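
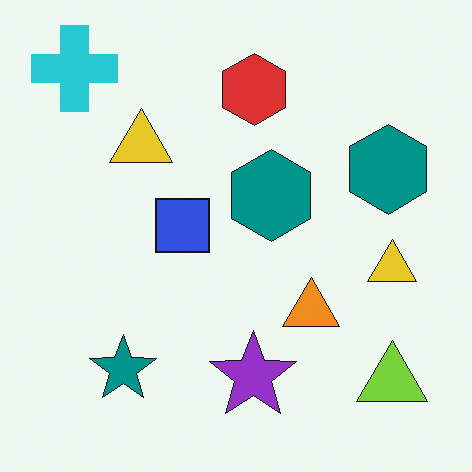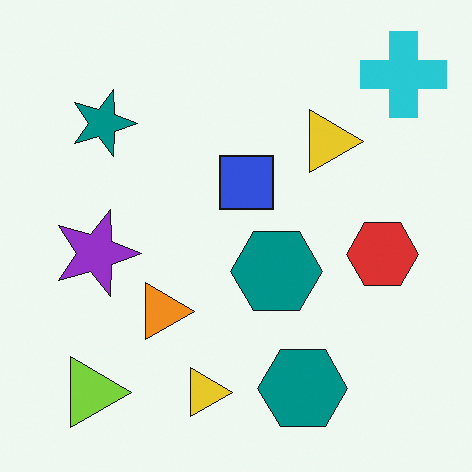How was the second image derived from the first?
The transformation is: rotated 90° clockwise.

The cyan cross sits in the top-left of the first image and the top-right of the second — consistent with a whole-image 90° clockwise rotation.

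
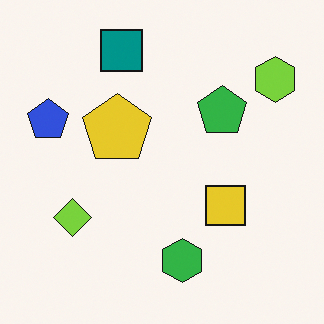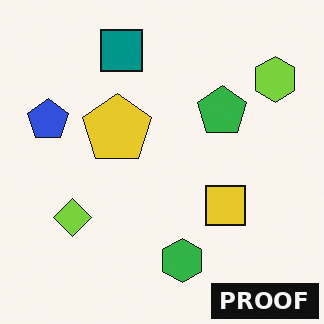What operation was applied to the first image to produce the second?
The image was watermarked with the text "PROOF" in the lower-right corner.

A dark label reading "PROOF" appears in the lower-right corner.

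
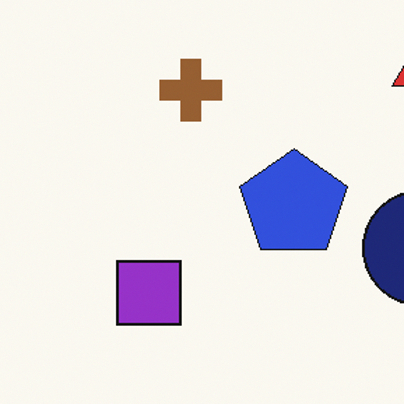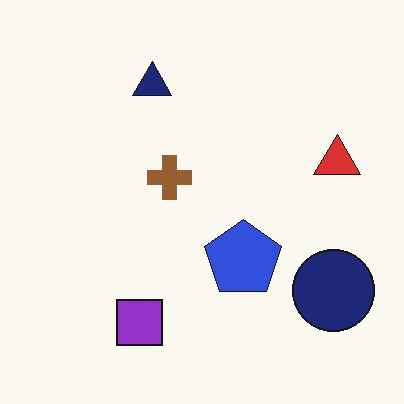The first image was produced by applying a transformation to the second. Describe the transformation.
Cropped slightly and scaled back up.

The visible shapes are larger and the field of view is narrower; shapes near the original edges may be partly or wholly outside the frame — a crop-and-rescale.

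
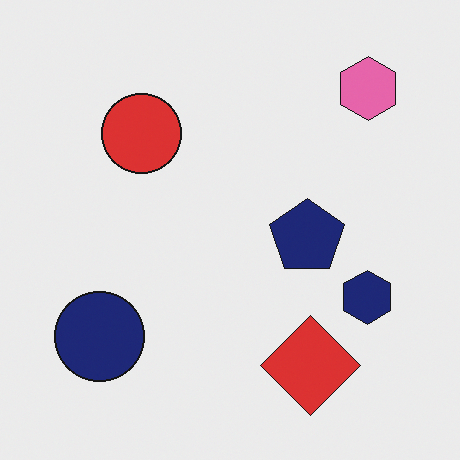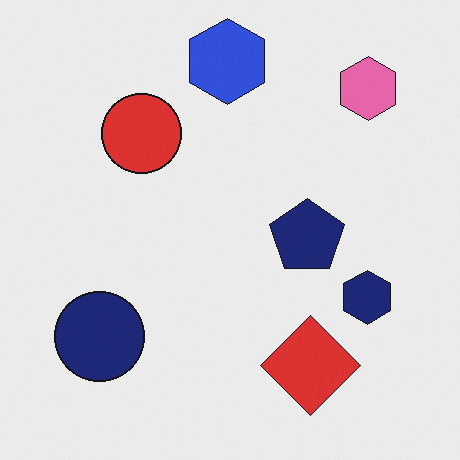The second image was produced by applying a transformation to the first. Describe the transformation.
Overlaid with an additional blue hexagon.

A blue hexagon appears in the second image that is absent from the first.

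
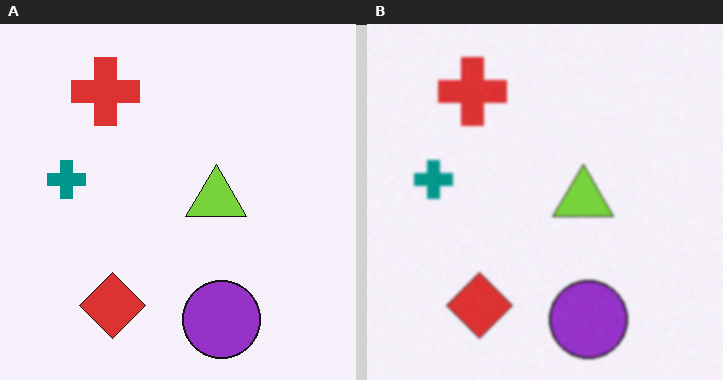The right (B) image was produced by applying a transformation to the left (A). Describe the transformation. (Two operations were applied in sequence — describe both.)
It was degraded with subtle gaussian noise, then given a subtle gaussian blur.

Random speckle covers the whole image, including the flat background. Shape edges and outlines are uniformly softened across the whole image.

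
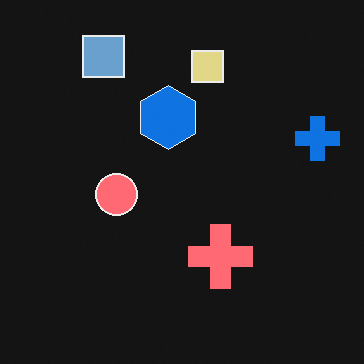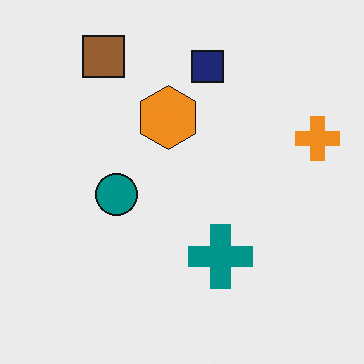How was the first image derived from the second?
It was color-inverted (negative).

The light background has become dark and every shape's color is its complement — a photographic negative.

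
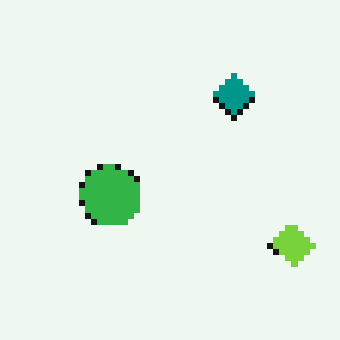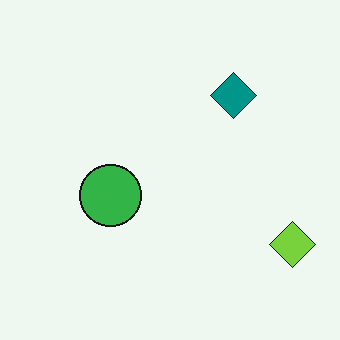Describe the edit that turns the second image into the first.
The first image is the second moderately pixelated.

Shapes are reduced to large square blocks; fine edges and outlines are lost — a downscale-then-upscale (mosaic) effect.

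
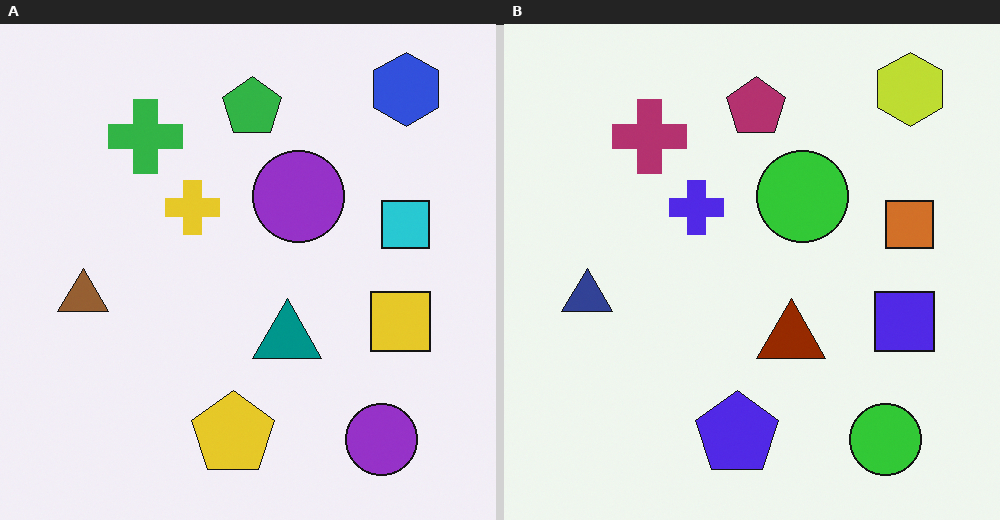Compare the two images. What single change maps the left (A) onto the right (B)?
It was hue-shifted through roughly half the color wheel.

Every shape's color has rotated by the same amount around the hue wheel — a uniform hue shift.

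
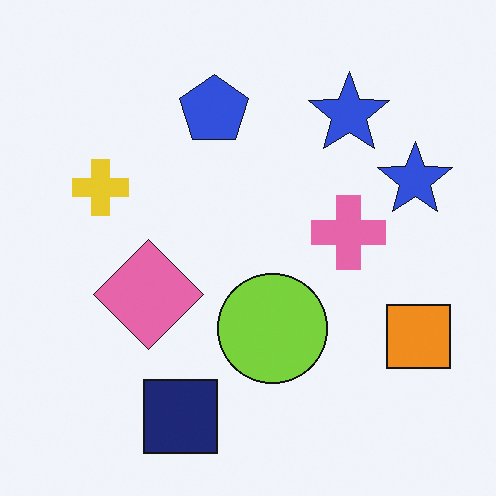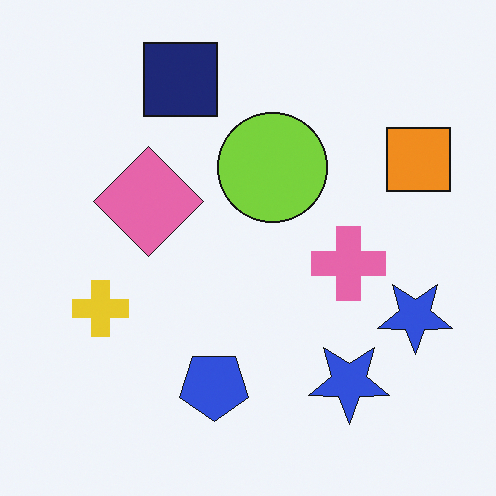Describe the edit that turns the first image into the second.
This is the original image flipped vertically (top ↔ bottom).

The navy square is in the bottom of the first image and the top of the second — shapes on opposite sides of the horizontal midline have swapped in a mirror flip.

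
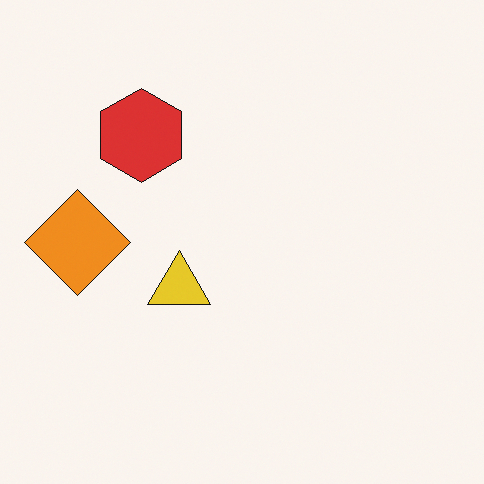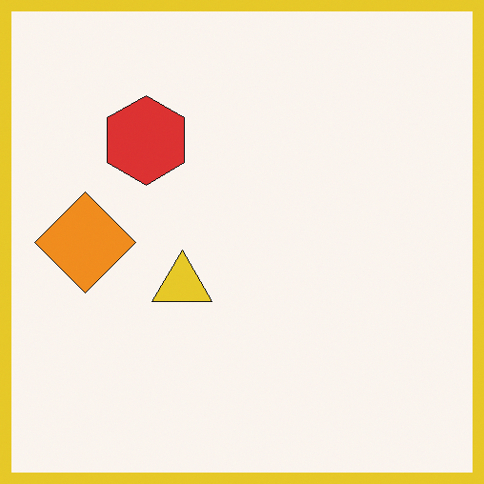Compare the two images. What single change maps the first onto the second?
It was framed with a yellow border.

A solid yellow frame runs around the edge of the second image, with the content slightly shrunk inside it.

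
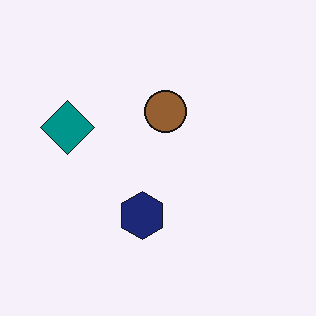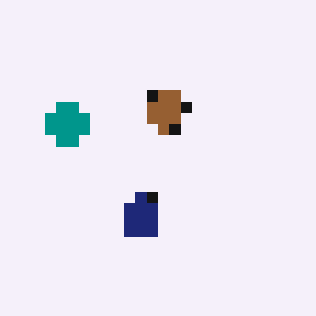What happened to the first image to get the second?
The transformation is: heavily pixelated into large blocks.

Shapes are reduced to large square blocks; fine edges and outlines are lost — a downscale-then-upscale (mosaic) effect.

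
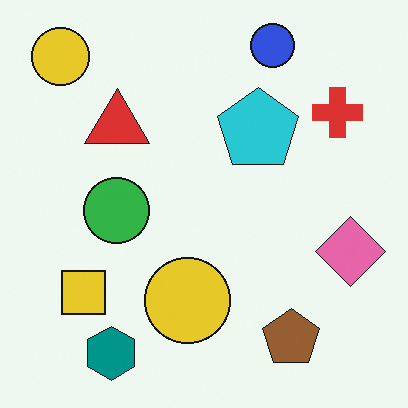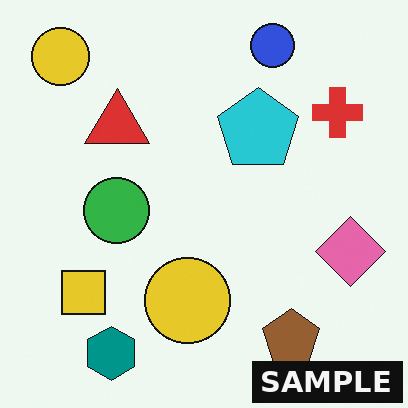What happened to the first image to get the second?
The image was watermarked with the text "SAMPLE" in the lower-right corner.

A dark label reading "SAMPLE" appears in the lower-right corner.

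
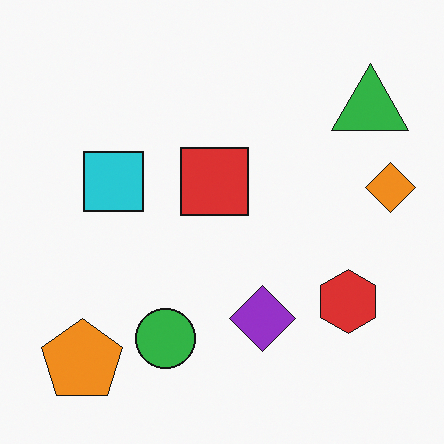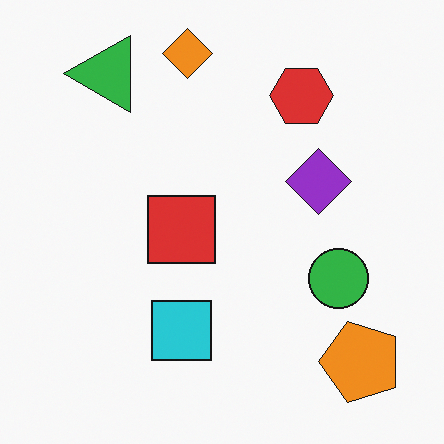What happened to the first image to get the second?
It was rotated 90° counter-clockwise.

The orange pentagon sits in the bottom-left of the first image and the bottom-right of the second — consistent with a whole-image 90° counter-clockwise rotation.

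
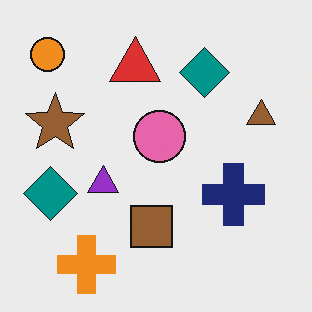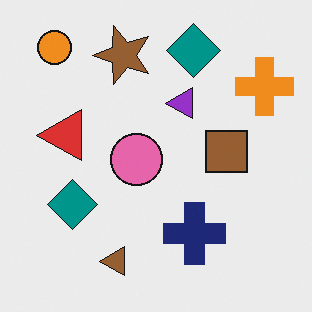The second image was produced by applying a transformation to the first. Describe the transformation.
The image was transposed (reflected across the top-left ↔ bottom-right diagonal).

Shapes have swapped their row and column positions — what was in the top-right is now in the bottom-left — a diagonal reflection.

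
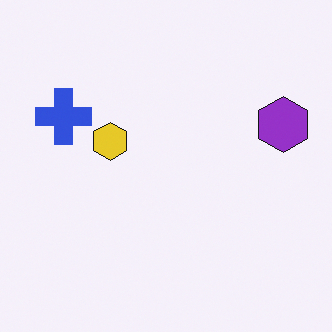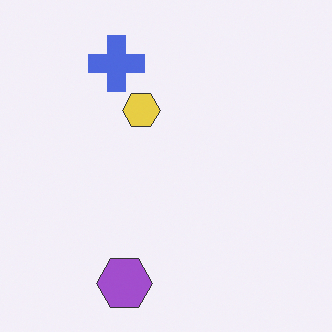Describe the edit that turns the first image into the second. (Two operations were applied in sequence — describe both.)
Transposed (reflected across the top-left ↔ bottom-right diagonal), then given slightly reduced contrast.

Shapes have swapped their row and column positions — what was in the top-right is now in the bottom-left — a diagonal reflection. Tones are pushed toward mid-grey across the whole image — a global contrast change.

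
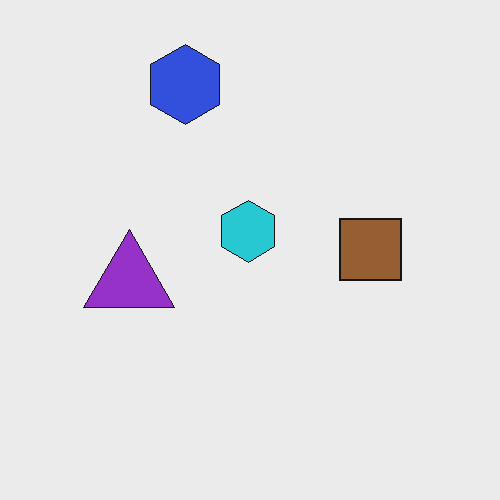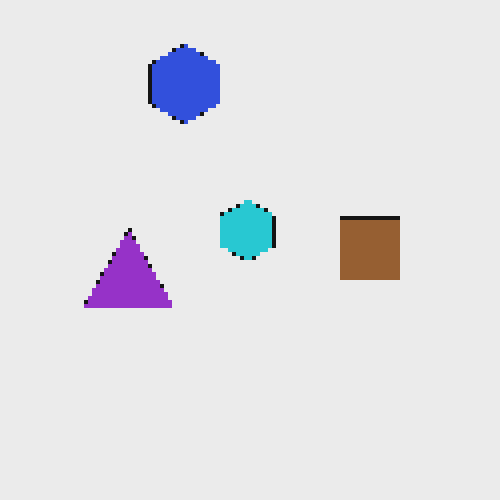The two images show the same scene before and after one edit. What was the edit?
It was lightly pixelated (a mild mosaic effect).

Shapes are reduced to large square blocks; fine edges and outlines are lost — a downscale-then-upscale (mosaic) effect.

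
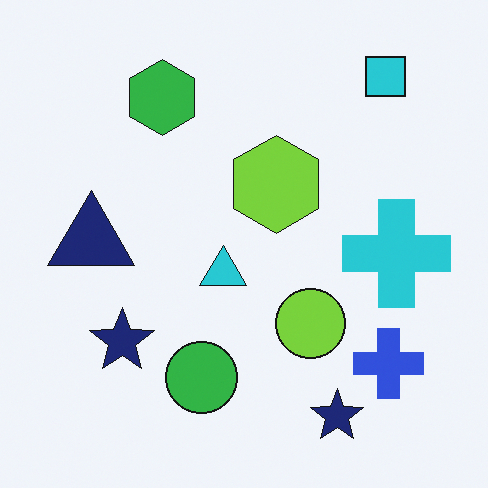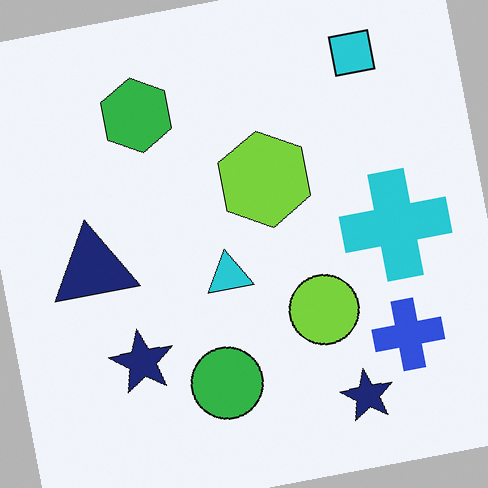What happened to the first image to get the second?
This is the original image rotated counter-clockwise by a few degrees.

Every shape is tilted by the same angle and the image corners show triangular fill wedges — a whole-image rotation by a non-right angle.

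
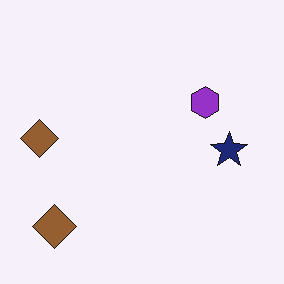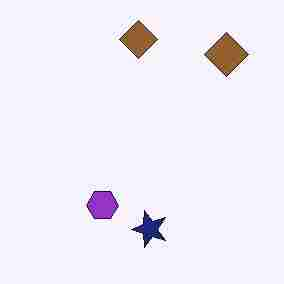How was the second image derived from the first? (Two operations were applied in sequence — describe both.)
This is the original image transposed (reflected across the top-left ↔ bottom-right diagonal), then heavily JPEG-compressed with obvious blocking artifacts.

Shapes have swapped their row and column positions — what was in the top-right is now in the bottom-left — a diagonal reflection. Blocky 8×8 compression artifacts appear around shape edges and the flat background shows ringing — characteristic JPEG degradation.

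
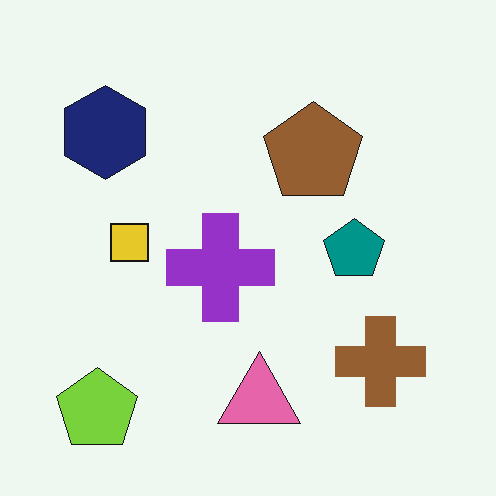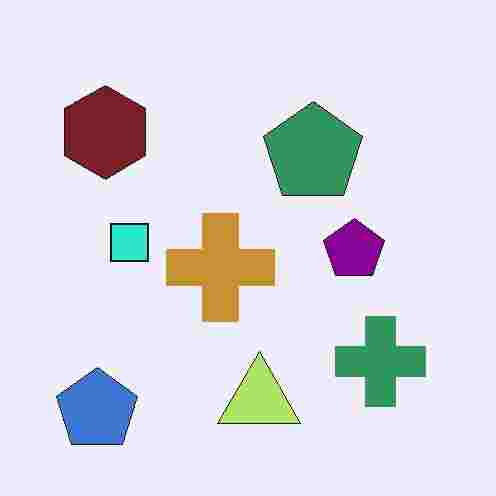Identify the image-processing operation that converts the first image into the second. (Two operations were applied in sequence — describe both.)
Hue-shifted by a moderate amount, then degraded with heavy JPEG compression.

Every shape's color has rotated by the same amount around the hue wheel — a uniform hue shift. Blocky 8×8 compression artifacts appear around shape edges and the flat background shows ringing — characteristic JPEG degradation.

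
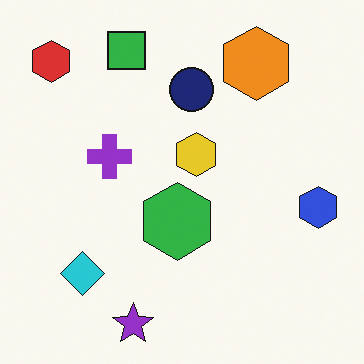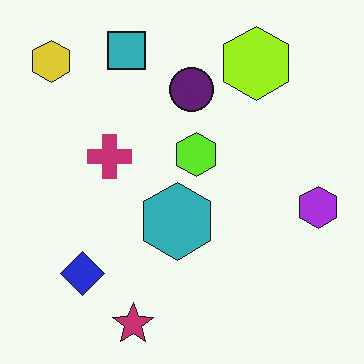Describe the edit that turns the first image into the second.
The transformation is: hue-shifted slightly.

Every shape's color has rotated by the same amount around the hue wheel — a uniform hue shift.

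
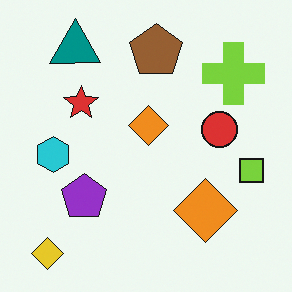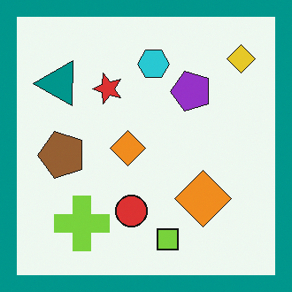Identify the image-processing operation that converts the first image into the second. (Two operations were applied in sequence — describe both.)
The image was transposed (reflected across the top-left ↔ bottom-right diagonal), then framed with a teal border.

Shapes have swapped their row and column positions — what was in the top-right is now in the bottom-left — a diagonal reflection. A solid teal frame runs around the edge of the second image, with the content slightly shrunk inside it.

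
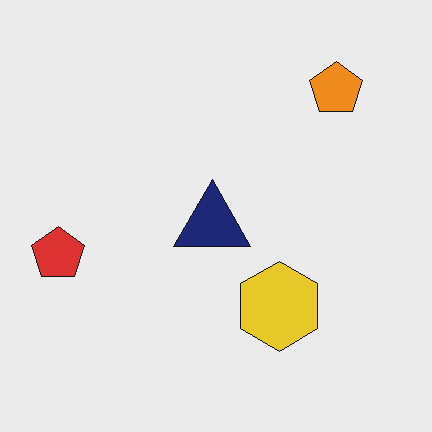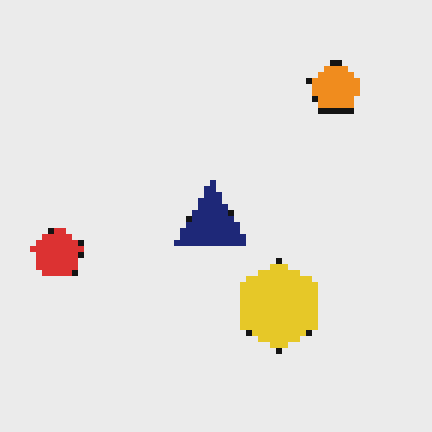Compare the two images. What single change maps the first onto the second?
It was pixelated into visible square blocks.

Shapes are reduced to large square blocks; fine edges and outlines are lost — a downscale-then-upscale (mosaic) effect.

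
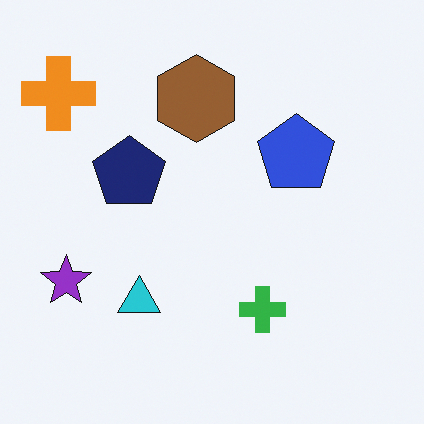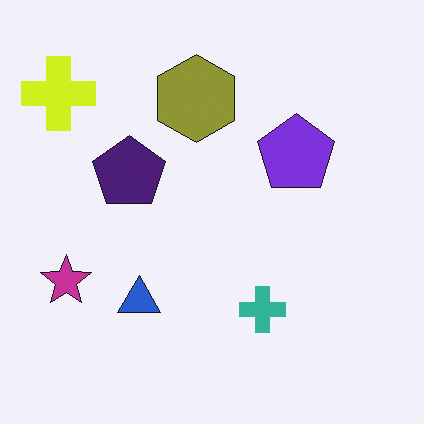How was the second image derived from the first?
Hue-shifted slightly.

Every shape's color has rotated by the same amount around the hue wheel — a uniform hue shift.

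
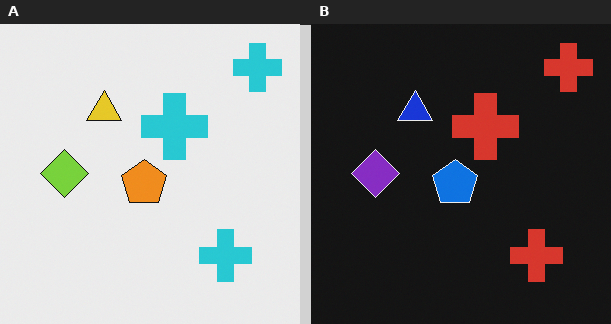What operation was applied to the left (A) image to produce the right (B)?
The transformation is: color-inverted (negative).

The light background has become dark and every shape's color is its complement — a photographic negative.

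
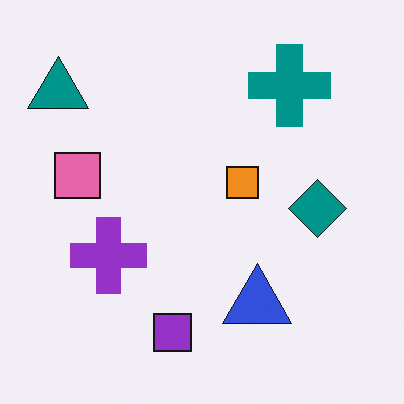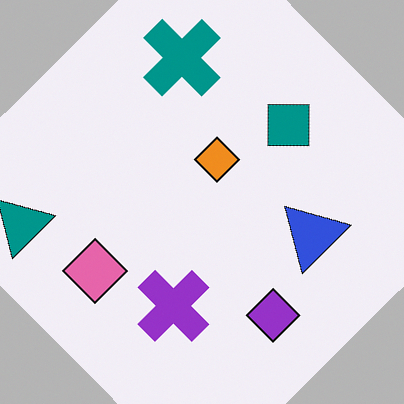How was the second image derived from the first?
Rotated counter-clockwise by a large amount — several tens of degrees.

Every shape is tilted by the same angle and the image corners show triangular fill wedges — a whole-image rotation by a non-right angle.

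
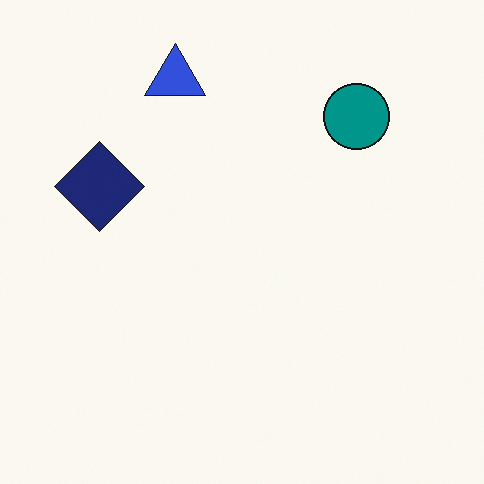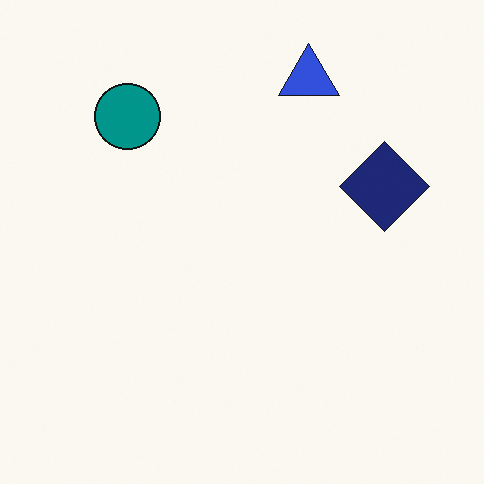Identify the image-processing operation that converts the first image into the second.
Flipped horizontally (left ↔ right).

The navy diamond is in the left of the first image and the right of the second — shapes on opposite sides of the vertical midline have swapped in a mirror flip.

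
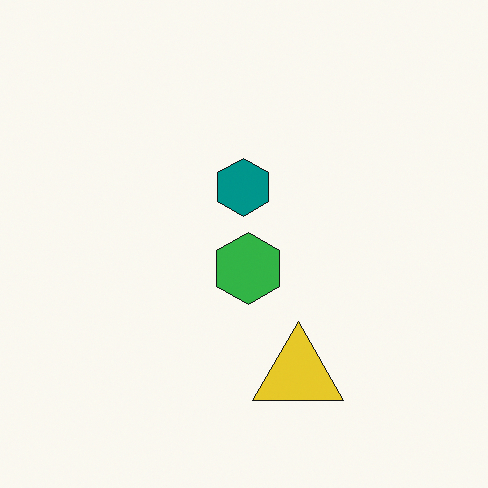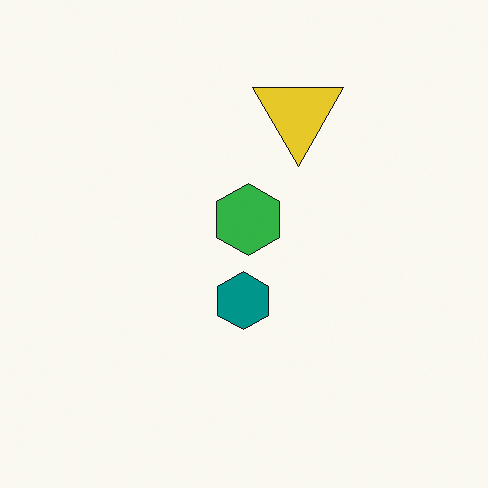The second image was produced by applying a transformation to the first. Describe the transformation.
It was flipped vertically (top ↔ bottom).

The yellow triangle is in the bottom of the first image and the top of the second — shapes on opposite sides of the horizontal midline have swapped in a mirror flip.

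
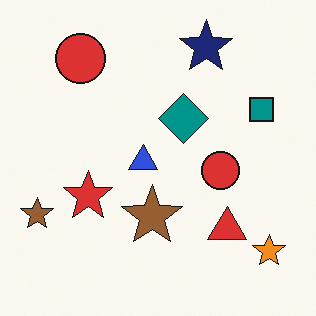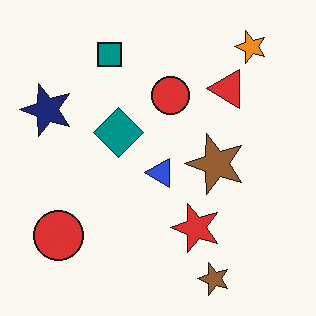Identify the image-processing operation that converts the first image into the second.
Rotated 90° counter-clockwise.

The orange star sits in the bottom-right of the first image and the top-right of the second — consistent with a whole-image 90° counter-clockwise rotation.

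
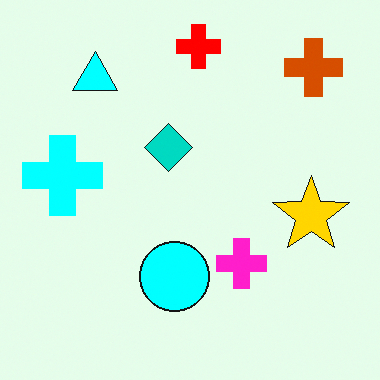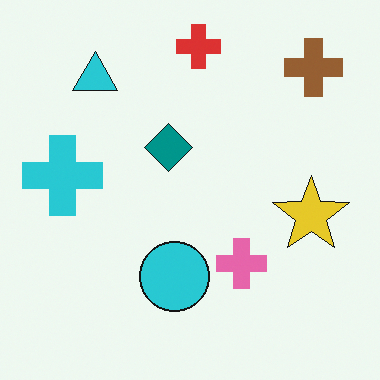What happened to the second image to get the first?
It was made much more vivid (saturation change).

All colors are more vivid — a global saturation change.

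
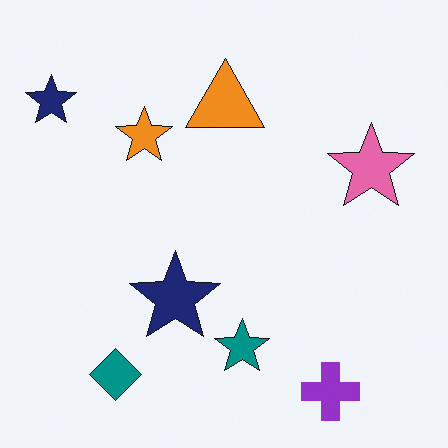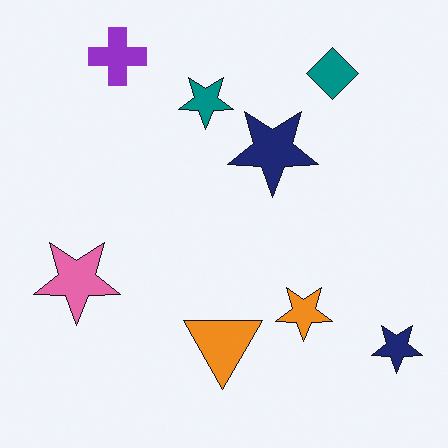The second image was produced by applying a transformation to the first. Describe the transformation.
This is the original image rotated 180°.

The purple cross sits in the bottom-right of the first image and the top-left of the second — consistent with a whole-image 180° rotation.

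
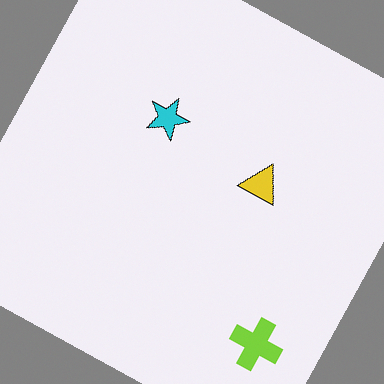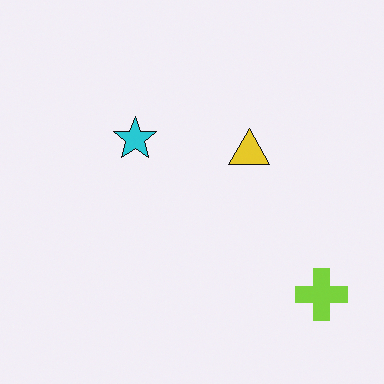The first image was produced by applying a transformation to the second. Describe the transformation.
The image was rotated clockwise by a clearly visible amount.

Every shape is tilted by the same angle and the image corners show triangular fill wedges — a whole-image rotation by a non-right angle.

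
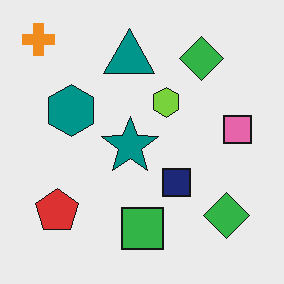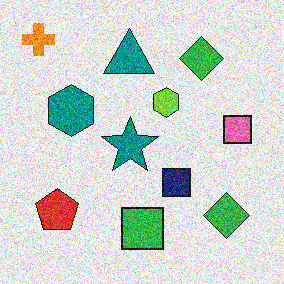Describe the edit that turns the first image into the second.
Degraded with strong gaussian noise.

Random speckle covers the whole image, including the flat background.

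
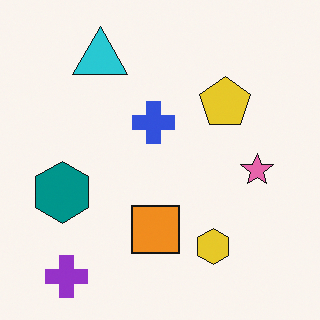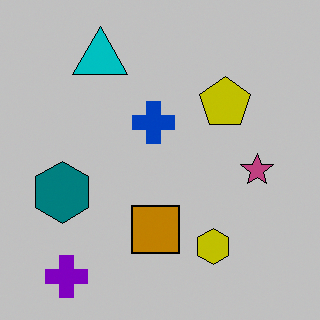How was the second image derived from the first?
The image was heavily posterized to just a handful of flat colors.

Each flat color has snapped to a coarser quantized level — most visibly, the near-white background has dropped to a flat grey.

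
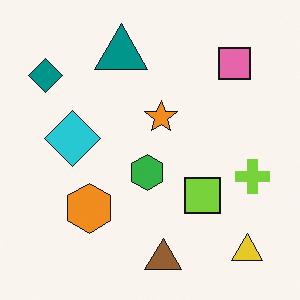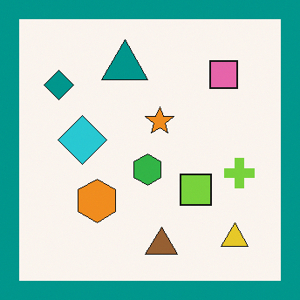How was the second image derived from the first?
The transformation is: framed with a teal border.

A solid teal frame runs around the edge of the second image, with the content slightly shrunk inside it.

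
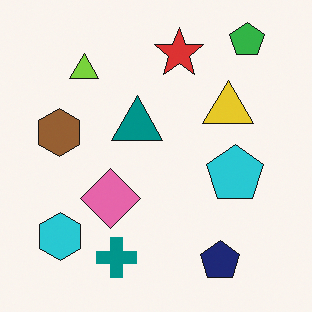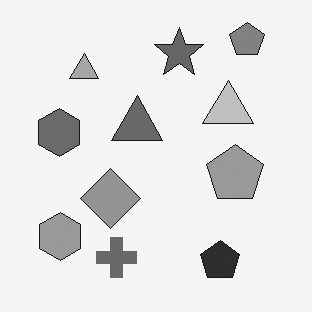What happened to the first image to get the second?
This is the original image converted to grayscale.

All color is removed — every shape is now a shade of grey.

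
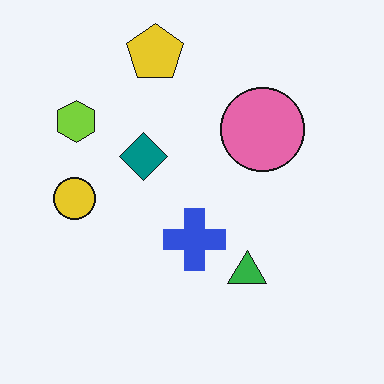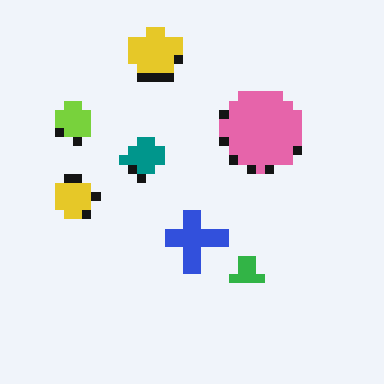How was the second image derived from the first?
The image was heavily pixelated into large blocks.

Shapes are reduced to large square blocks; fine edges and outlines are lost — a downscale-then-upscale (mosaic) effect.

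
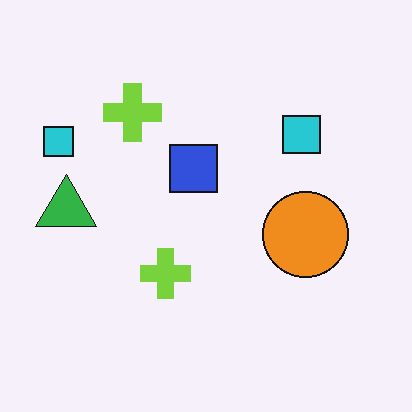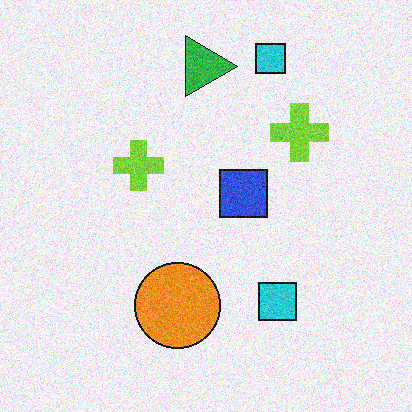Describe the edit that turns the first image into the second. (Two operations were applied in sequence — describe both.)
It was rotated 90° clockwise, then degraded with moderate additive noise.

The green triangle sits in the left of the first image and the top of the second — consistent with a whole-image 90° clockwise rotation. Random speckle covers the whole image, including the flat background.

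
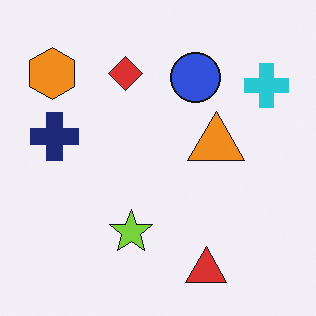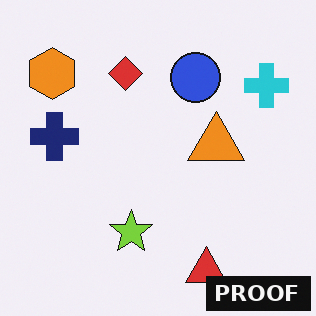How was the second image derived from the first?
This is the original image watermarked with the text "PROOF" in the lower-right corner.

A dark label reading "PROOF" appears in the lower-right corner.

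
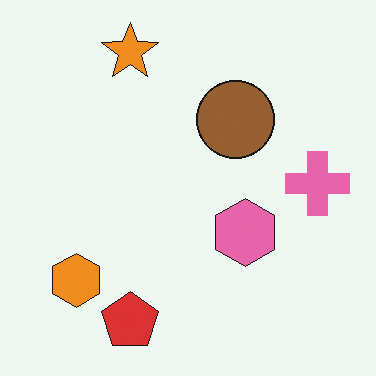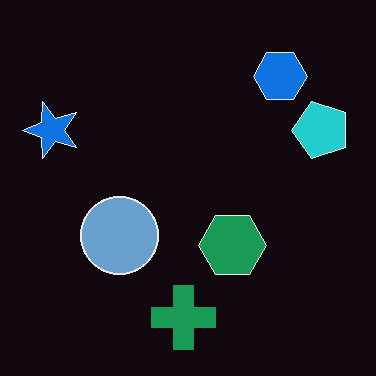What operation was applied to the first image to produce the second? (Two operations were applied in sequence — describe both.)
The image was color-inverted (negative), then transposed (reflected across the top-left ↔ bottom-right diagonal).

The light background has become dark and every shape's color is its complement — a photographic negative. Shapes have swapped their row and column positions — what was in the top-right is now in the bottom-left — a diagonal reflection.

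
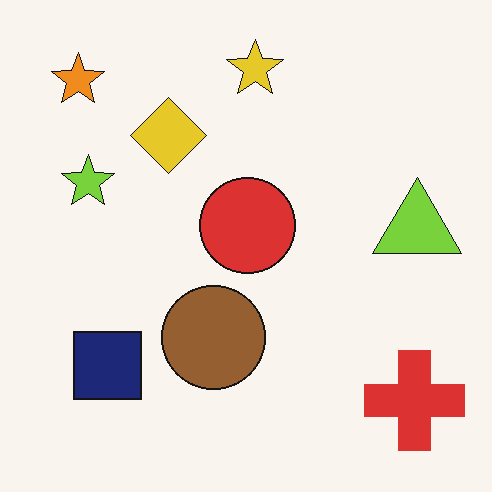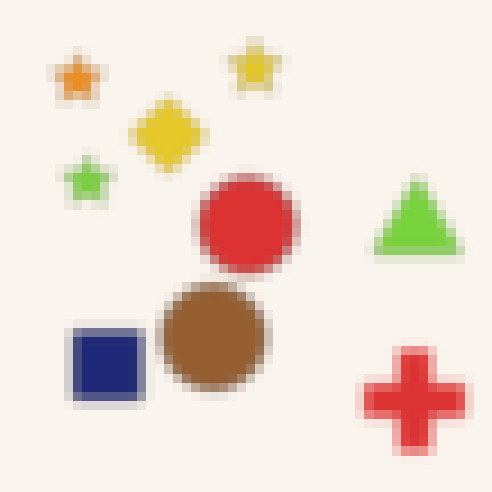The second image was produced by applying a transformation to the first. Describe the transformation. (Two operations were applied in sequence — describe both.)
The image was noticeably gaussian-blurred, then heavily pixelated into large blocks.

Shape edges and outlines are uniformly softened across the whole image. Shapes are reduced to large square blocks; fine edges and outlines are lost — a downscale-then-upscale (mosaic) effect.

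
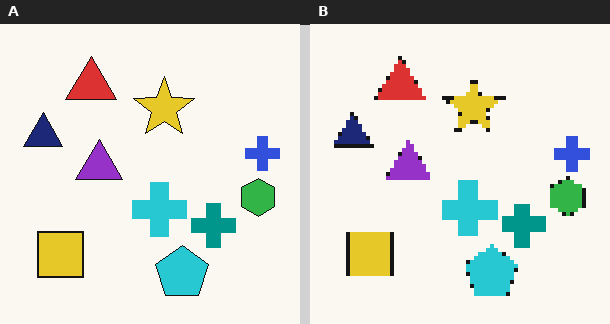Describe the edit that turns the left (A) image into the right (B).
This is the original image lightly pixelated (a mild mosaic effect).

Shapes are reduced to large square blocks; fine edges and outlines are lost — a downscale-then-upscale (mosaic) effect.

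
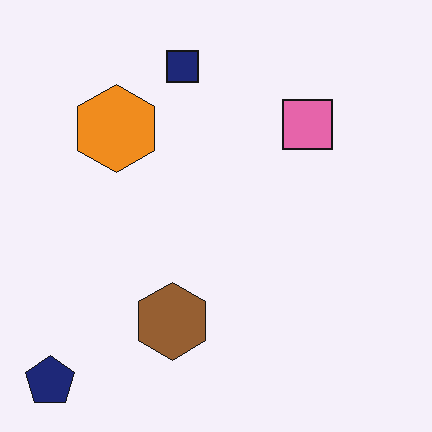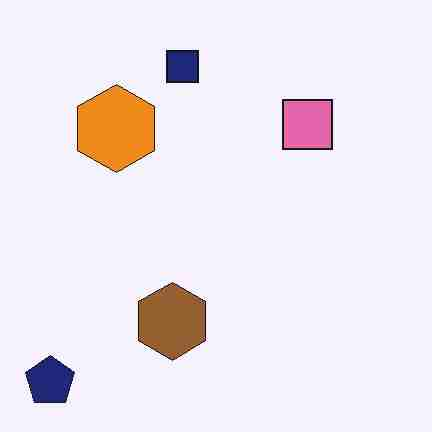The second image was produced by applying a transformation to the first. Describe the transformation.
Degraded with heavy JPEG compression.

Blocky 8×8 compression artifacts appear around shape edges and the flat background shows ringing — characteristic JPEG degradation.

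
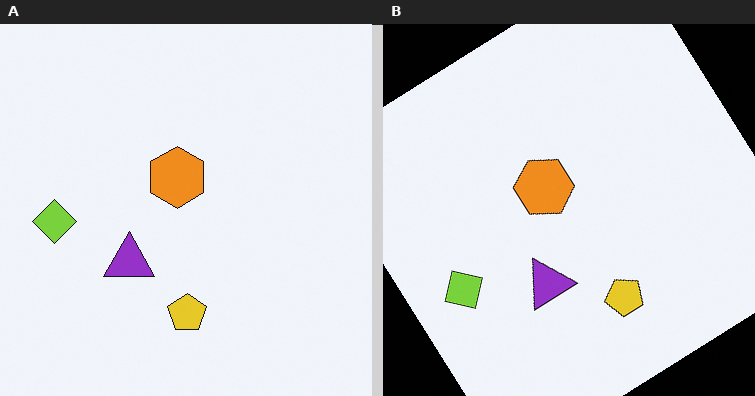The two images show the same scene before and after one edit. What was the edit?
The right (B) image is the left (A) rotated counter-clockwise by a large amount — several tens of degrees.

Every shape is tilted by the same angle and the image corners show triangular fill wedges — a whole-image rotation by a non-right angle.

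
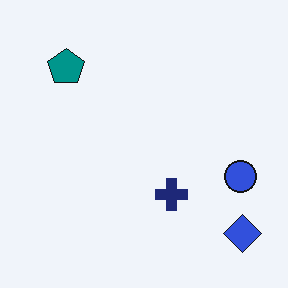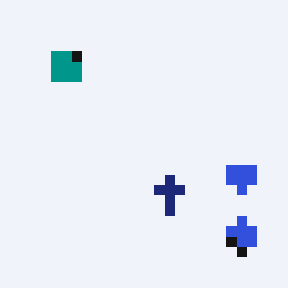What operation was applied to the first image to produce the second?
This is the original image heavily pixelated into large blocks.

Shapes are reduced to large square blocks; fine edges and outlines are lost — a downscale-then-upscale (mosaic) effect.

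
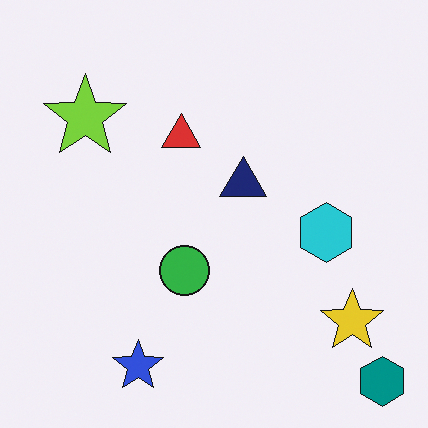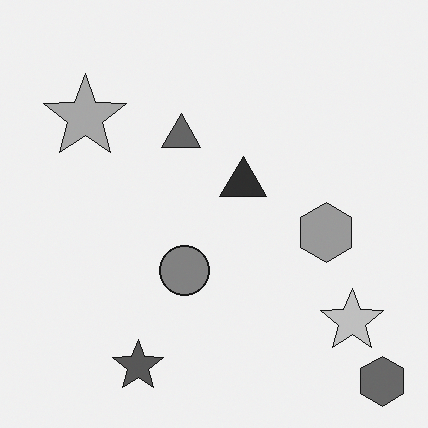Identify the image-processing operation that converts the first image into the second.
This is the original image converted to grayscale.

All color is removed — every shape is now a shade of grey.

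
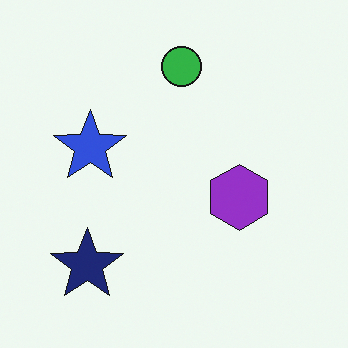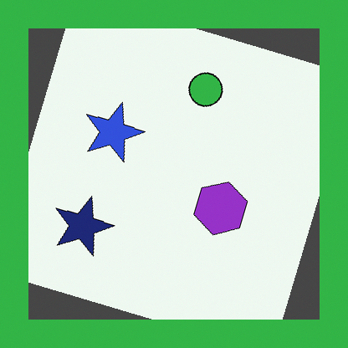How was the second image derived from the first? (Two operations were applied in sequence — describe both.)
It was rotated clockwise by a clearly visible amount, then framed with a green border.

Every shape is tilted by the same angle and the image corners show triangular fill wedges — a whole-image rotation by a non-right angle. A solid green frame runs around the edge of the second image, with the content slightly shrunk inside it.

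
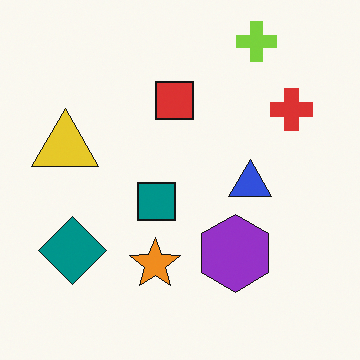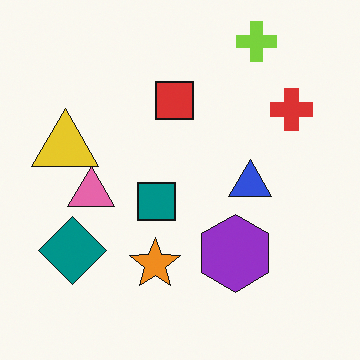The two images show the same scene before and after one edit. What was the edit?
Overlaid with an additional pink triangle.

A pink triangle appears in the second image that is absent from the first.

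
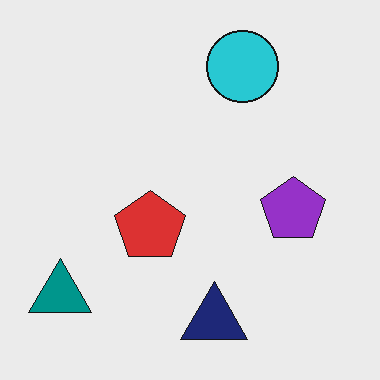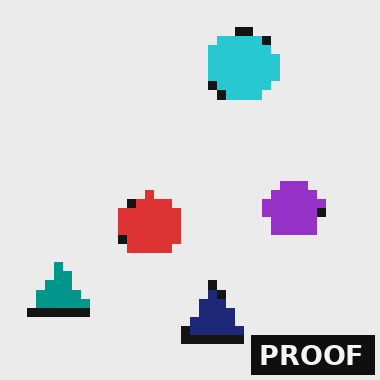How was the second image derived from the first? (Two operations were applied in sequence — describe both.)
The image was heavily pixelated into large blocks, then watermarked with the text "PROOF" in the lower-right corner.

Shapes are reduced to large square blocks; fine edges and outlines are lost — a downscale-then-upscale (mosaic) effect. A dark label reading "PROOF" appears in the lower-right corner.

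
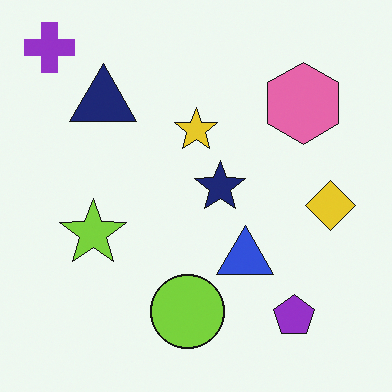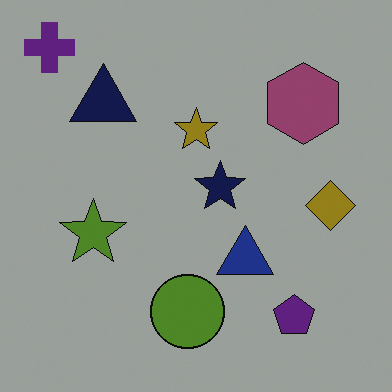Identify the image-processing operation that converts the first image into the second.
The transformation is: noticeably darkened.

Every pixel — background and shapes alike — is uniformly darkened.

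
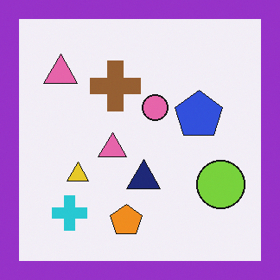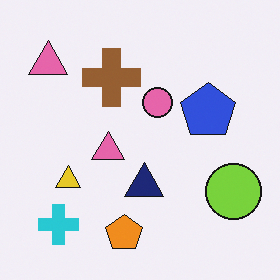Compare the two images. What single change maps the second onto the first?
The transformation is: framed with a purple border.

A solid purple frame runs around the edge of the first image, with the content slightly shrunk inside it.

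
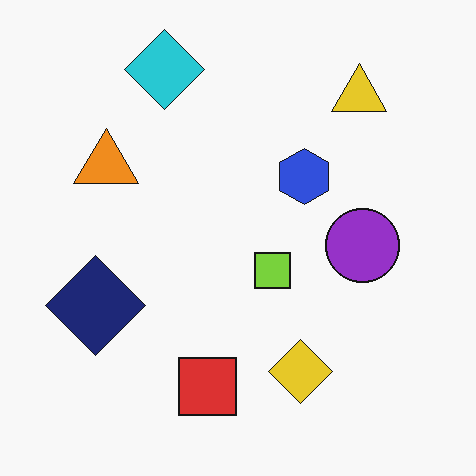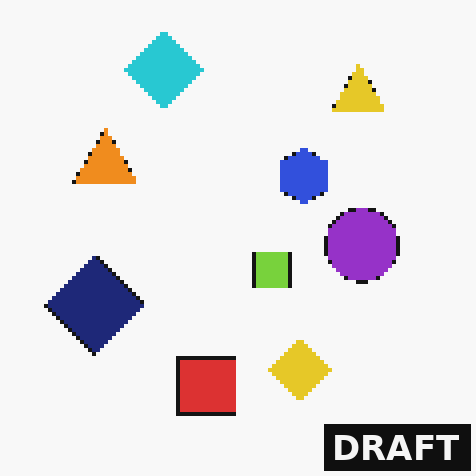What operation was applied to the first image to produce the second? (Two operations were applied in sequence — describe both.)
Lightly pixelated (a mild mosaic effect), then watermarked with the text "DRAFT" in the lower-right corner.

Shapes are reduced to large square blocks; fine edges and outlines are lost — a downscale-then-upscale (mosaic) effect. A dark label reading "DRAFT" appears in the lower-right corner.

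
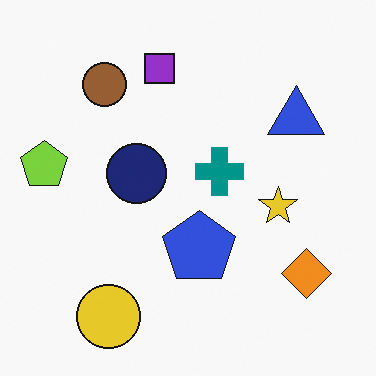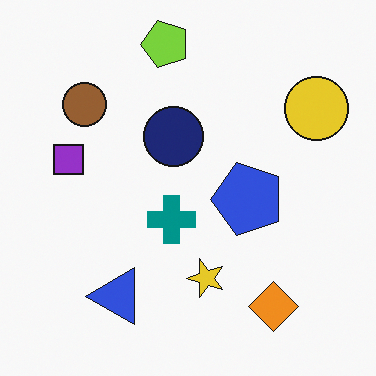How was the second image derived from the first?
The image was transposed (reflected across the top-left ↔ bottom-right diagonal).

Shapes have swapped their row and column positions — what was in the top-right is now in the bottom-left — a diagonal reflection.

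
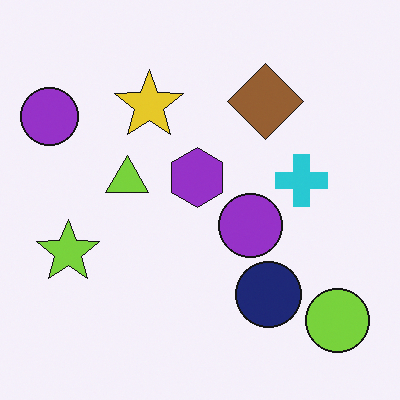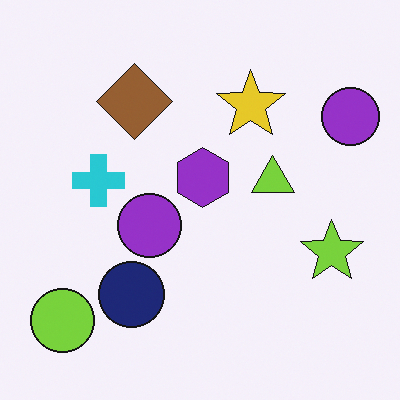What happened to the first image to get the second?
The second image is the first flipped horizontally (left ↔ right).

The lime circle is in the bottom-right of the first image and the bottom-left of the second — shapes on opposite sides of the vertical midline have swapped in a mirror flip.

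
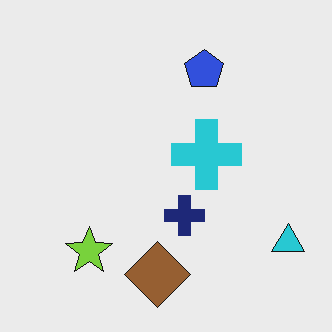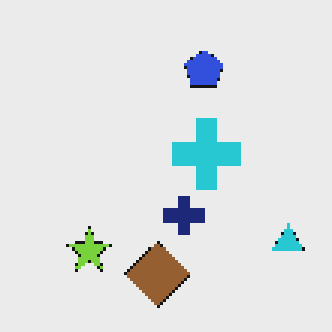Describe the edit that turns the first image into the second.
Lightly pixelated (a mild mosaic effect).

Shapes are reduced to large square blocks; fine edges and outlines are lost — a downscale-then-upscale (mosaic) effect.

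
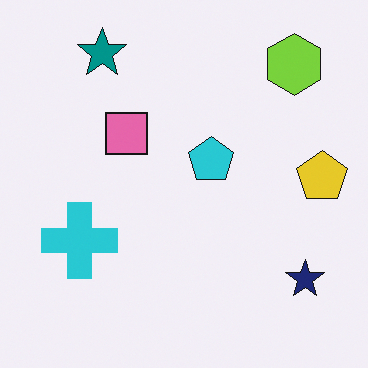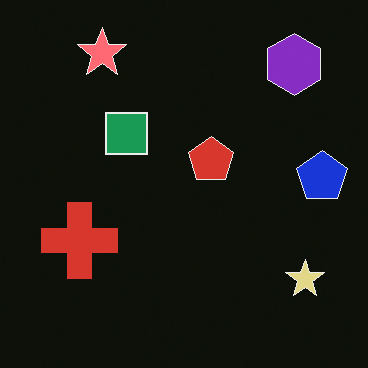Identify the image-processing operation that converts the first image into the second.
It was color-inverted (negative).

The light background has become dark and every shape's color is its complement — a photographic negative.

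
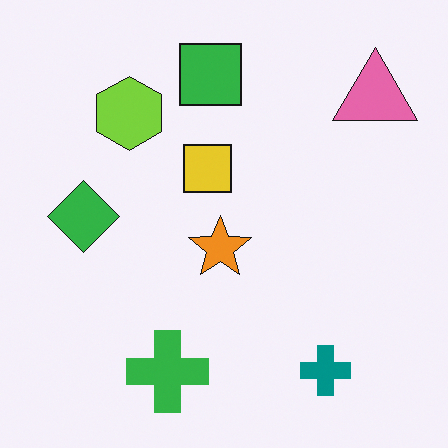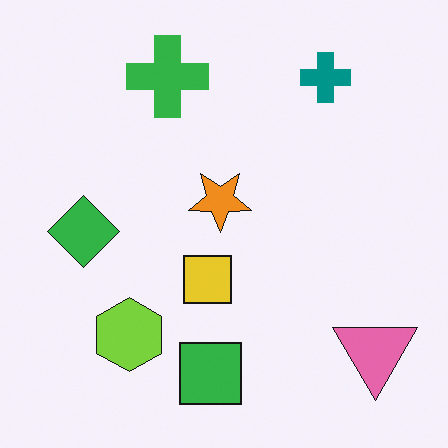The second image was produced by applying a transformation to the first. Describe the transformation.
The second image is the first flipped vertically (top ↔ bottom).

The green square is in the top of the first image and the bottom of the second — shapes on opposite sides of the horizontal midline have swapped in a mirror flip.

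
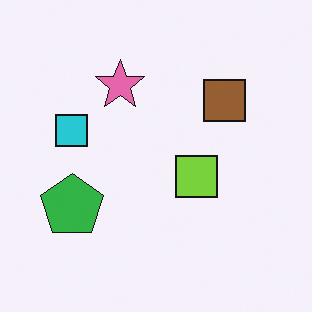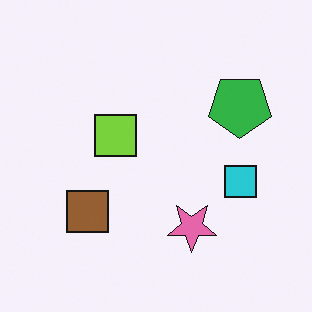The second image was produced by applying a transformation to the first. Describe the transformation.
The second image is the first rotated 180°.

The green pentagon sits in the left of the first image and the right of the second — consistent with a whole-image 180° rotation.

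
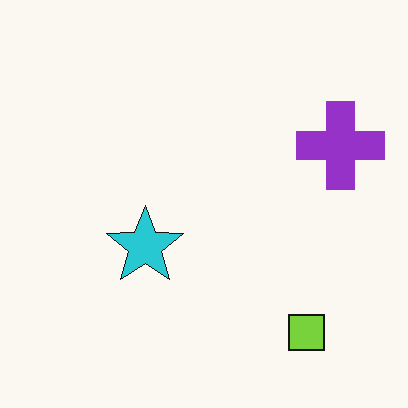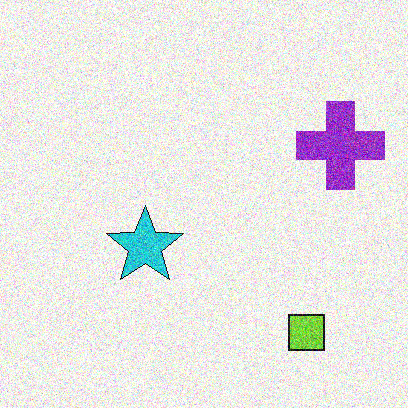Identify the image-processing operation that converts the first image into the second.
The image was degraded with strong gaussian noise.

Random speckle covers the whole image, including the flat background.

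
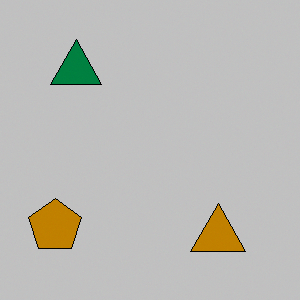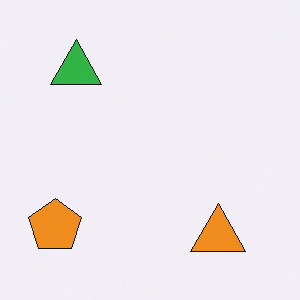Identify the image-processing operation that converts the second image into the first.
The first image is the second aggressively posterized.

Each flat color has snapped to a coarser quantized level — most visibly, the near-white background has dropped to a flat grey.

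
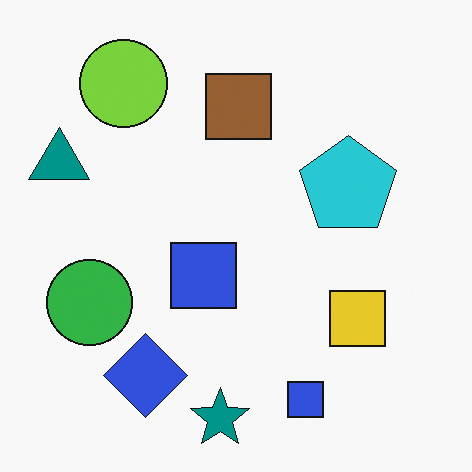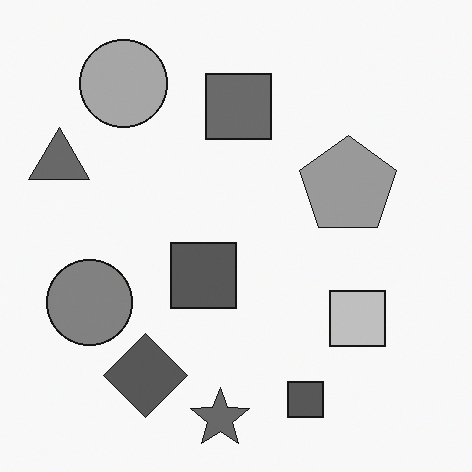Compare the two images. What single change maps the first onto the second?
It was converted to grayscale.

All color is removed — every shape is now a shade of grey.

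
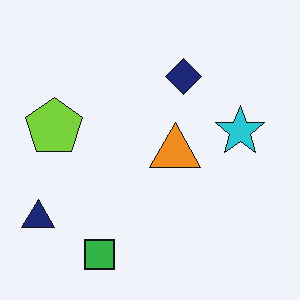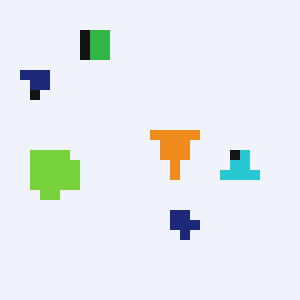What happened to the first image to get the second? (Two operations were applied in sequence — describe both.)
The transformation is: flipped vertically (top ↔ bottom), then heavily pixelated into large blocks.

The green square is in the bottom-left of the first image and the top-left of the second — shapes on opposite sides of the horizontal midline have swapped in a mirror flip. Shapes are reduced to large square blocks; fine edges and outlines are lost — a downscale-then-upscale (mosaic) effect.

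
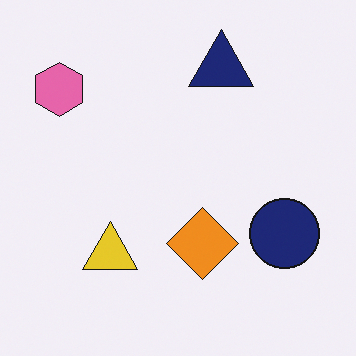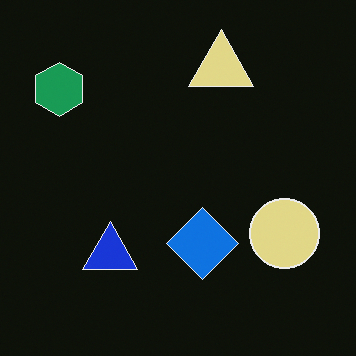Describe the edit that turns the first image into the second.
The second image is the first color-inverted (negative).

The light background has become dark and every shape's color is its complement — a photographic negative.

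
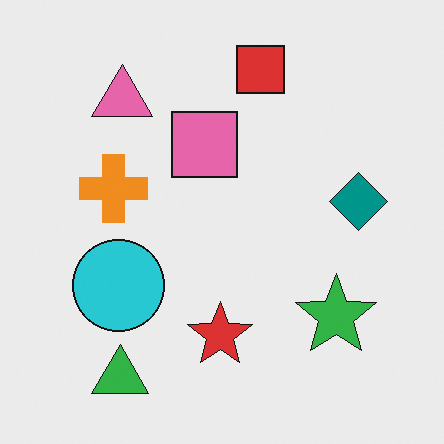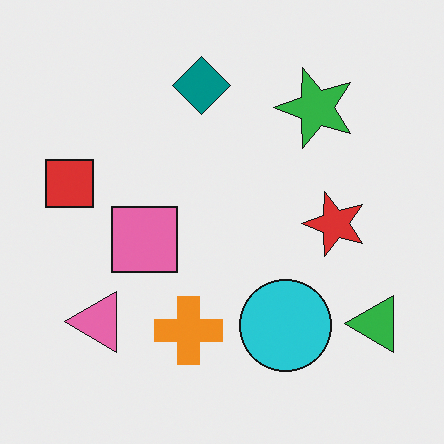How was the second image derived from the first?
Rotated 90° counter-clockwise.

The green triangle sits in the bottom-left of the first image and the bottom-right of the second — consistent with a whole-image 90° counter-clockwise rotation.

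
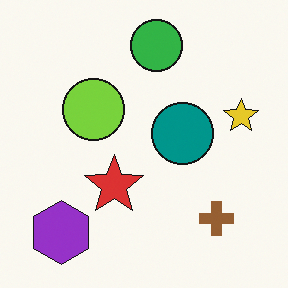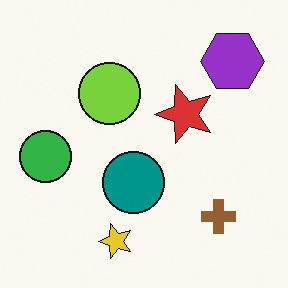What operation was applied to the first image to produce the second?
The second image is the first transposed (reflected across the top-left ↔ bottom-right diagonal).

Shapes have swapped their row and column positions — what was in the top-right is now in the bottom-left — a diagonal reflection.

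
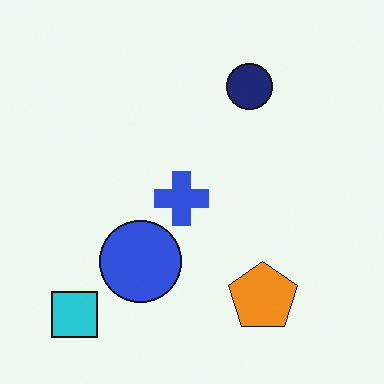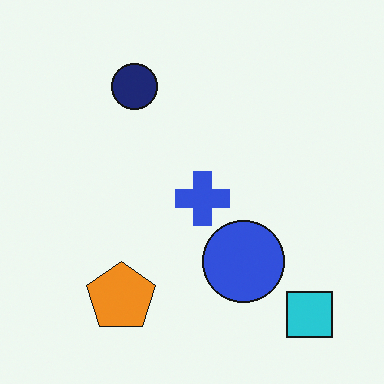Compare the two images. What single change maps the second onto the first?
The first image is the second flipped horizontally (left ↔ right).

The cyan square is in the bottom-right of the second image and the bottom-left of the first — shapes on opposite sides of the vertical midline have swapped in a mirror flip.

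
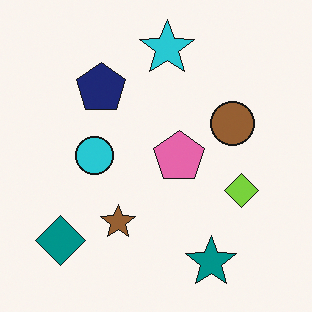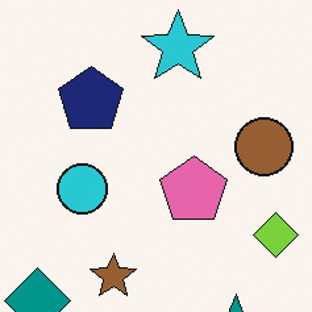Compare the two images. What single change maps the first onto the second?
The transformation is: cropped slightly and scaled back up.

The visible shapes are larger and the field of view is narrower; shapes near the original edges may be partly or wholly outside the frame — a crop-and-rescale.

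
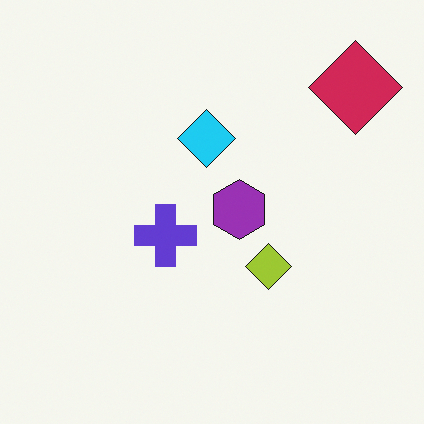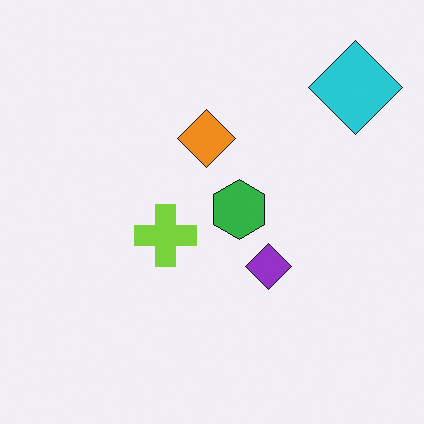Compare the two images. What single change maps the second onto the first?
It was hue-shifted through roughly half the color wheel.

Every shape's color has rotated by the same amount around the hue wheel — a uniform hue shift.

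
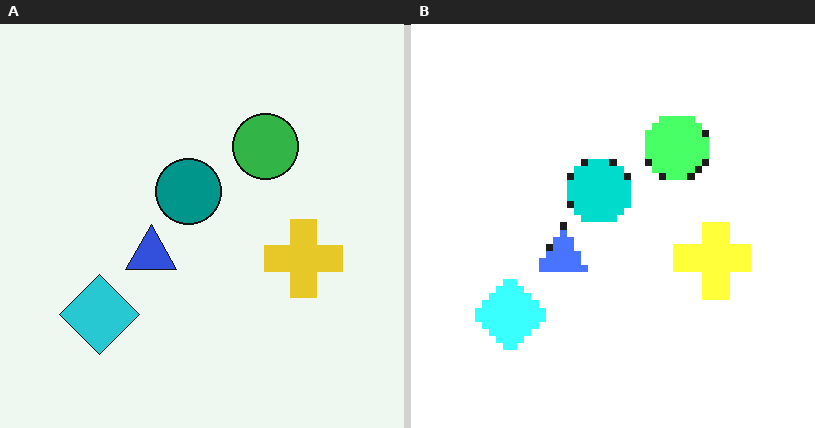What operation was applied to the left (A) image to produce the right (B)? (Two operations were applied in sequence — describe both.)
The transformation is: moderately pixelated, then substantially brightened.

Shapes are reduced to large square blocks; fine edges and outlines are lost — a downscale-then-upscale (mosaic) effect. Every pixel — background and shapes alike — is uniformly brightened.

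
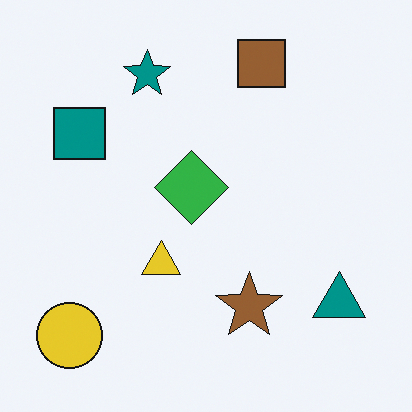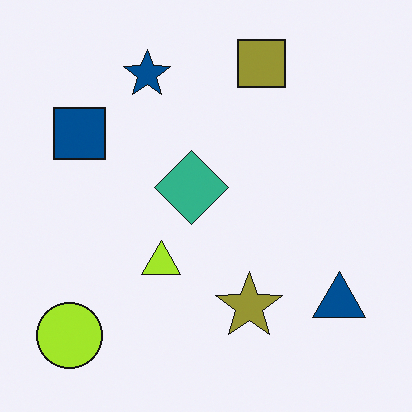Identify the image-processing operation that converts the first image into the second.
The second image is the first hue-shifted by a small amount.

Every shape's color has rotated by the same amount around the hue wheel — a uniform hue shift.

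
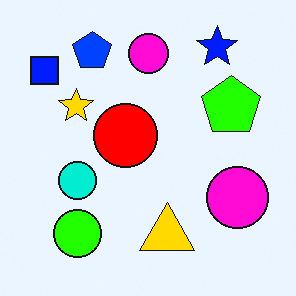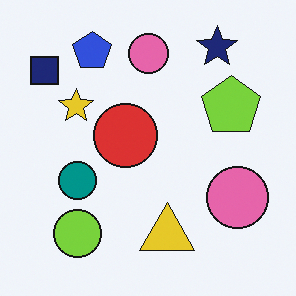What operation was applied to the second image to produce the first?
Heavily oversaturated.

All colors are more vivid — a global saturation change.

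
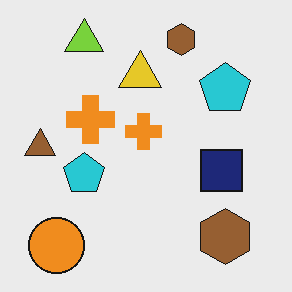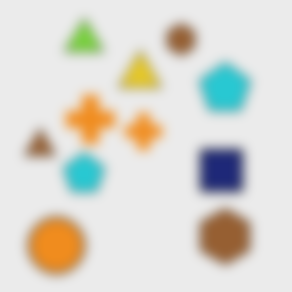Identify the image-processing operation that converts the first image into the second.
It was heavily blurred.

Shape edges and outlines are uniformly softened across the whole image.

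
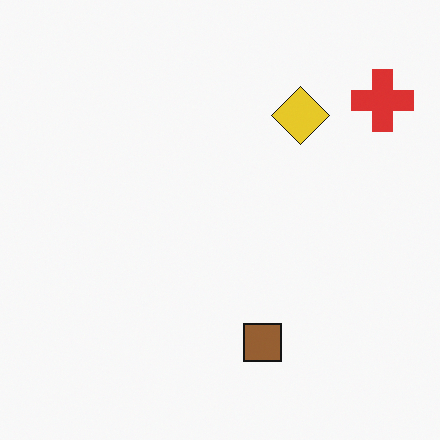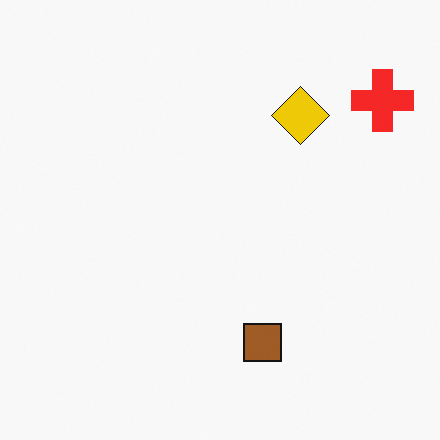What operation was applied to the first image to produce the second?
This is the original image slightly oversaturated.

All colors are more vivid — a global saturation change.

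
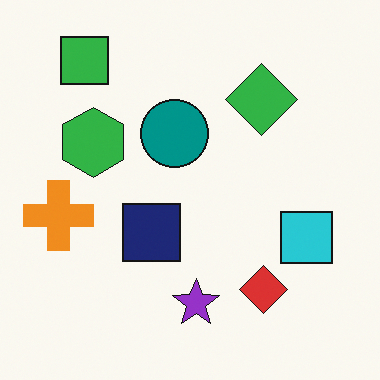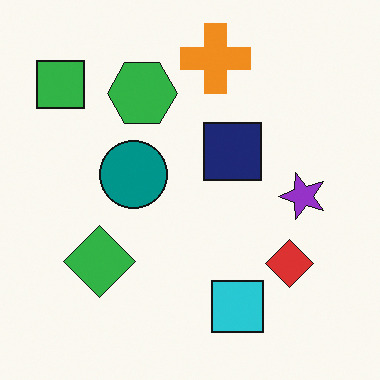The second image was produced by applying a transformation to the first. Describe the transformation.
The transformation is: transposed (reflected across the top-left ↔ bottom-right diagonal).

Shapes have swapped their row and column positions — what was in the top-right is now in the bottom-left — a diagonal reflection.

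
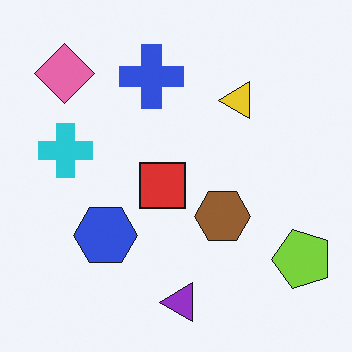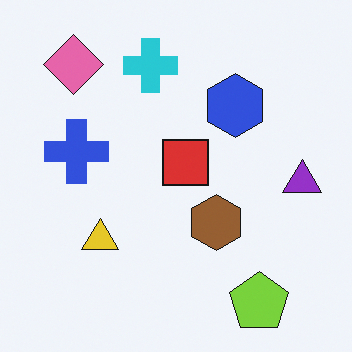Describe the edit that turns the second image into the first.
Transposed (reflected across the top-left ↔ bottom-right diagonal).

Shapes have swapped their row and column positions — what was in the top-right is now in the bottom-left — a diagonal reflection.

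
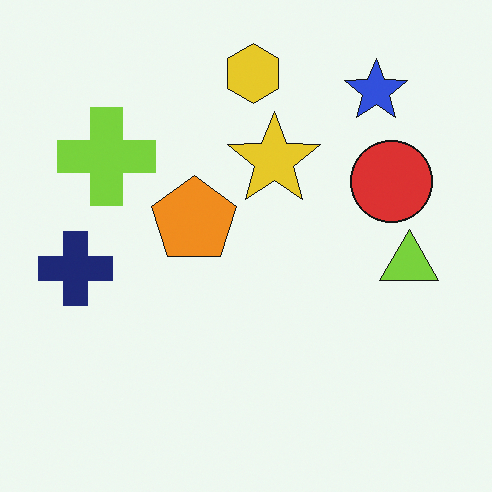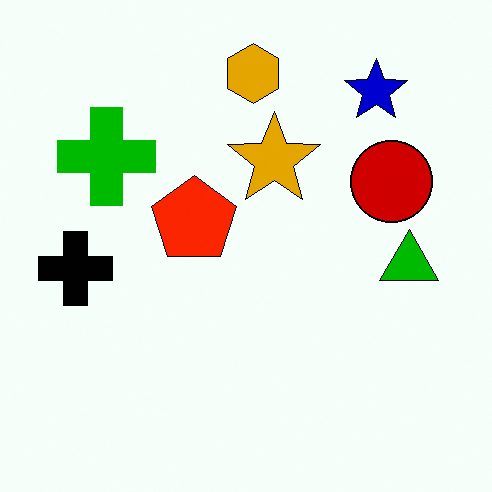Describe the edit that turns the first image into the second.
Given much higher contrast.

Tones are pushed away from mid-grey across the whole image — a global contrast change.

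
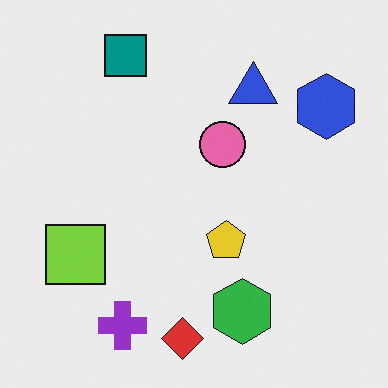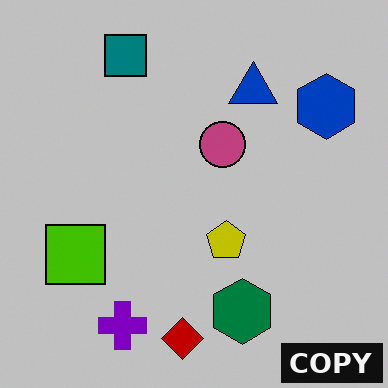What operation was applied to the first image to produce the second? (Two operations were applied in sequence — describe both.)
This is the original image heavily posterized to just a handful of flat colors, then watermarked with the text "COPY" in the lower-right corner.

Each flat color has snapped to a coarser quantized level — most visibly, the near-white background has dropped to a flat grey. A dark label reading "COPY" appears in the lower-right corner.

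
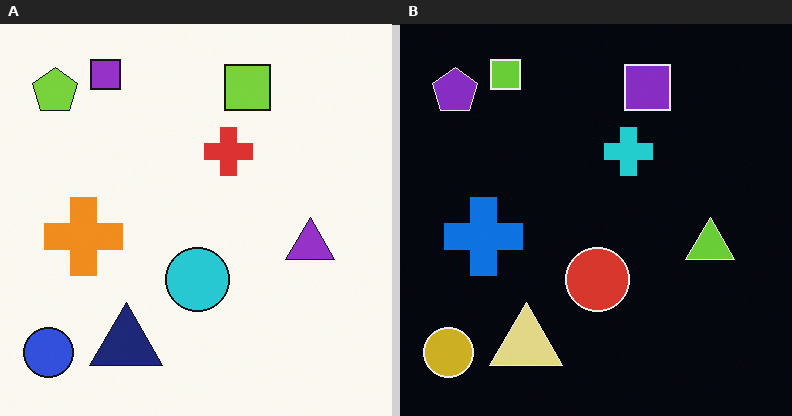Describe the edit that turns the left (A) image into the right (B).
This is the original image color-inverted (negative).

The light background has become dark and every shape's color is its complement — a photographic negative.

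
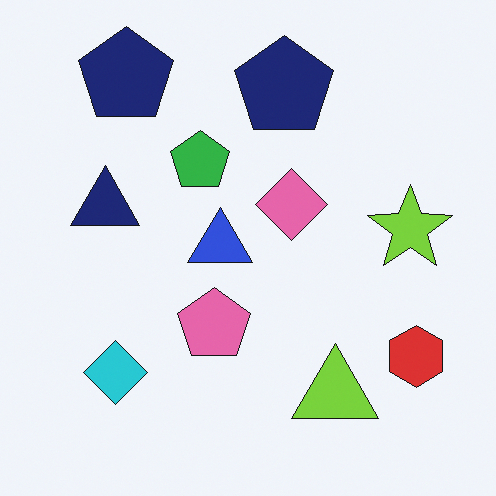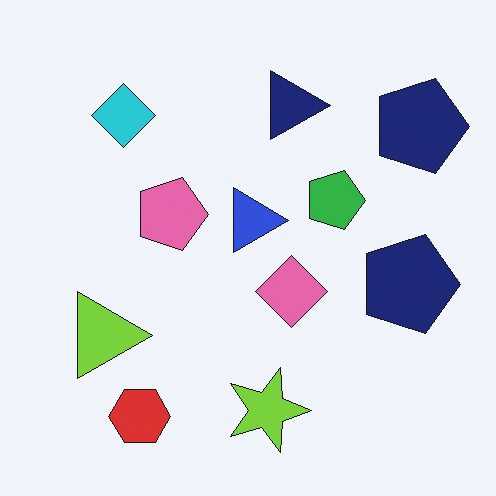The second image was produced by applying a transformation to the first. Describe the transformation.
The second image is the first rotated 90° clockwise.

The red hexagon sits in the bottom-right of the first image and the bottom-left of the second — consistent with a whole-image 90° clockwise rotation.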